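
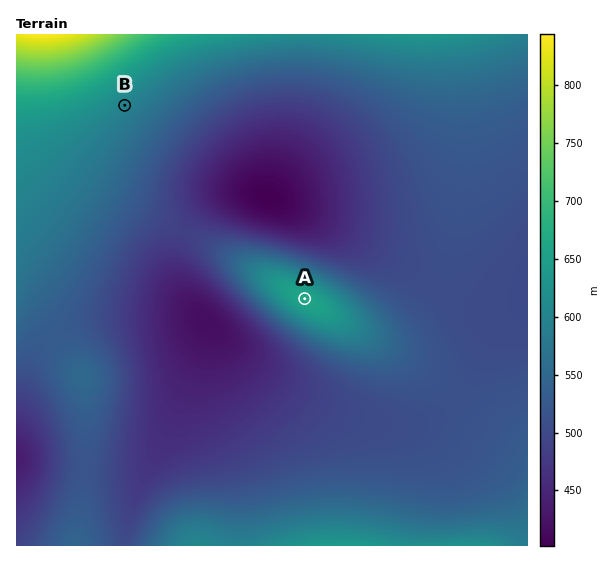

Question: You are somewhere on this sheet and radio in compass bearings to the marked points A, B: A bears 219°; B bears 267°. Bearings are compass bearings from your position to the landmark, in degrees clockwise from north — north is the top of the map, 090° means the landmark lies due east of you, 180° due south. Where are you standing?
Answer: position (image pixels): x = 476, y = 87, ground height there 554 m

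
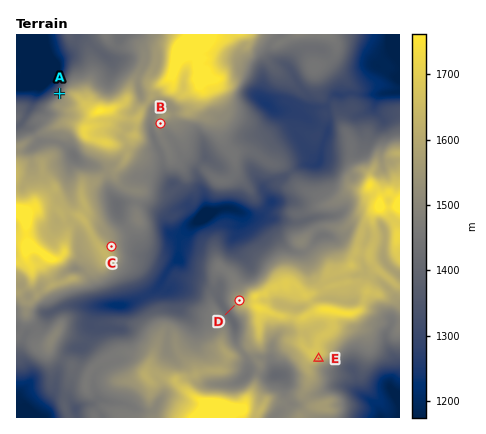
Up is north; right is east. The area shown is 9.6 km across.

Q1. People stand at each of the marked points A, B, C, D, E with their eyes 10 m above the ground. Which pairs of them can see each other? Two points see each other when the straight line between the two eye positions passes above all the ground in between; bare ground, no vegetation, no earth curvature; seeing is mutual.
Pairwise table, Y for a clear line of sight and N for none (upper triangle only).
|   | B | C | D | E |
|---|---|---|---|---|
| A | N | N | N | N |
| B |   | Y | Y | N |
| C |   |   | Y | N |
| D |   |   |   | N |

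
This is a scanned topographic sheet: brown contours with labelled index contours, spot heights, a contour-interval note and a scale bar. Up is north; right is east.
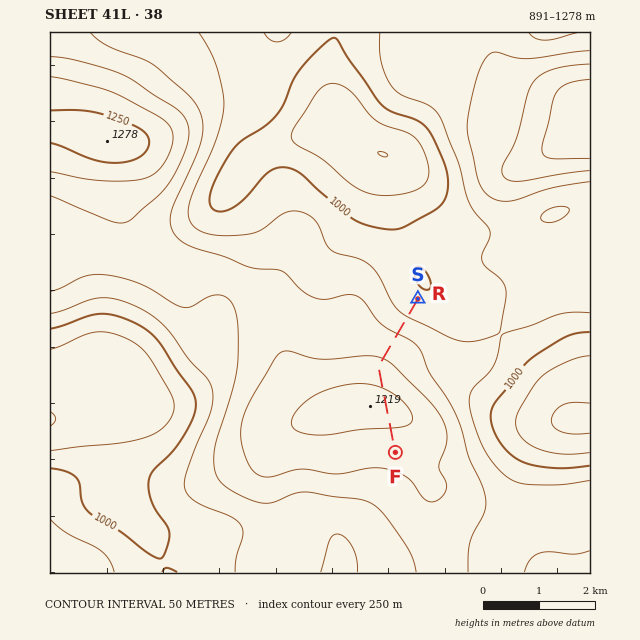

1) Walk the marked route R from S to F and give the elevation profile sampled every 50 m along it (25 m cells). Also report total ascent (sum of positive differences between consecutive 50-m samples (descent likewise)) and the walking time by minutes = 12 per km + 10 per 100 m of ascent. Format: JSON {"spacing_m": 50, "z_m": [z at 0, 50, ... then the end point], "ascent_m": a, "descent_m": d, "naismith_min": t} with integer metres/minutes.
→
{"spacing_m": 50, "z_m": [1009, 1013, 1017, 1022, 1028, 1034, 1041, 1047, 1055, 1062, 1069, 1077, 1084, 1091, 1098, 1104, 1110, 1116, 1121, 1126, 1131, 1135, 1140, 1144, 1148, 1152, 1156, 1161, 1166, 1170, 1174, 1179, 1183, 1188, 1193, 1197, 1202, 1206, 1209, 1212, 1214, 1216, 1217, 1217, 1216, 1215, 1213, 1210, 1207, 1204, 1200, 1196, 1192, 1188, 1184, 1180, 1177, 1173, 1170, 1167], "ascent_m": 208, "descent_m": 49, "naismith_min": 56}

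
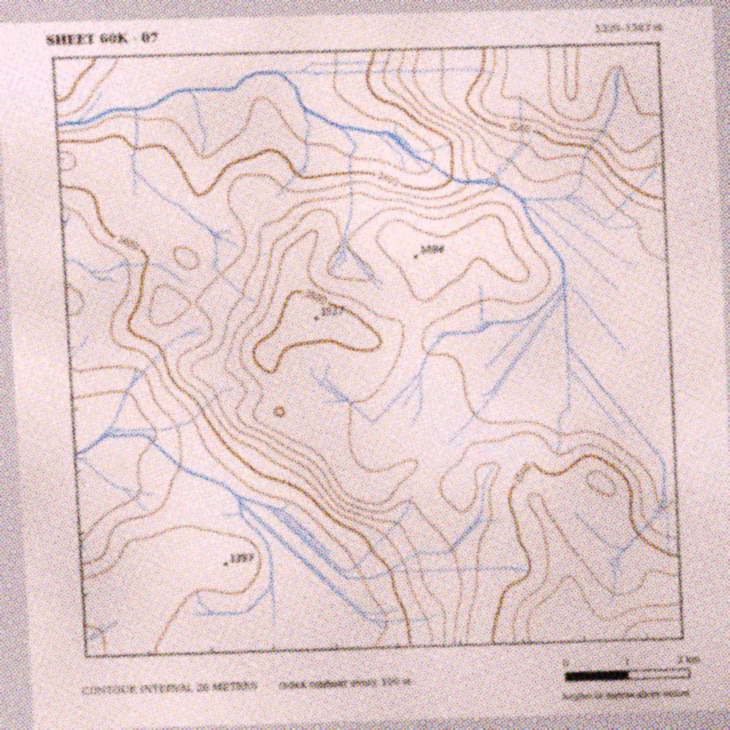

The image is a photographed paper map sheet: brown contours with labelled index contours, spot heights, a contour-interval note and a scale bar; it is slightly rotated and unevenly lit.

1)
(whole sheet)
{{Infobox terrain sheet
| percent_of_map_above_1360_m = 96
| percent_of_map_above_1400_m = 68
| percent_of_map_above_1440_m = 55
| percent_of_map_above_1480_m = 25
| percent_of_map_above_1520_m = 8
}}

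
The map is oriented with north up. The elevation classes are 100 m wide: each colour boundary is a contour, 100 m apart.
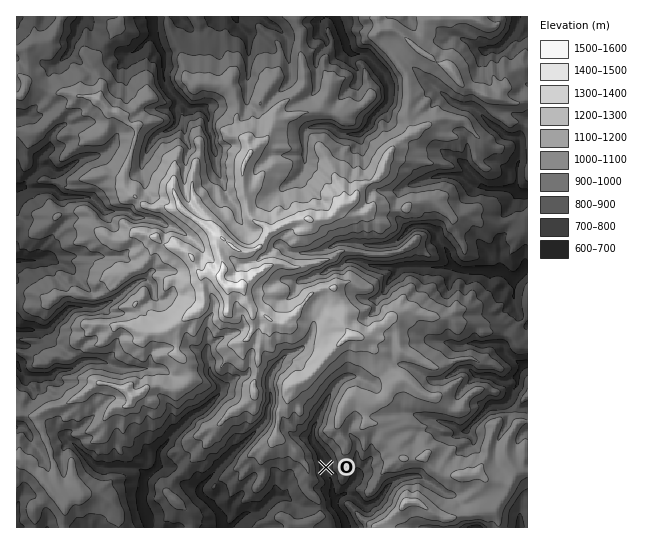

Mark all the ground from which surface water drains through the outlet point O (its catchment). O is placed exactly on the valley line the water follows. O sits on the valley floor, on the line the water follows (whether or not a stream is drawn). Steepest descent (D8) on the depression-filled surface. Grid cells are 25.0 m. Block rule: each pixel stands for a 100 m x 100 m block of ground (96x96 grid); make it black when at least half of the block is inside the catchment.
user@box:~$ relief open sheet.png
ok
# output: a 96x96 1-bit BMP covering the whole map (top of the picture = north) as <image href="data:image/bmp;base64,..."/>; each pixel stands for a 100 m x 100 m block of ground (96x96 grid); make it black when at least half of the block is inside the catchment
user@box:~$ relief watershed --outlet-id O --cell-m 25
<image width="96" height="96" href="data:image/bmp;base64,Qk2+BAAAAAAAAD4AAAAoAAAAYAAAAGAAAAABAAEAAAAAAIAEAAATCwAAEwsAAAIAAAAAAAAA////AAAAAAAAAAAAAAAAAAAAAAAAAAAAAAAAAAAAAAAAAAAAAAAAAAAAAAAAAAAAAAAAAAAAAAAAAAAAAAAAAAAAAAAAAAAAAAAAAAAAAAAAAAAAAAAAAAAAAAAAAAAAAAAAAAAAAAAAAAAAAAAAAAAAAAAAAAAAAAAAAAAAAAAAAAAAAAAAAAAAAAAAAAAAAAAB+AAAAAAAAAAAAAAD+AAAAAAAAAAAAAAH+AAAAAAAAAAAAAAP/AAAAAAAAAAAAAAf/AAAAAAAAAAAAAA//AAAAAAAAAAAAAB/+AAAAAAAAAAAAAB/+AAAAAAAAAAAAAB/8AAAAAAAAAAAAAB/+AAAAAAAAAAAAAB/+AAAAAAAAAAAAAA/+AAAAAAAAAAAAAAf/CAAAAAAAAAAAAAf//gAAAAAAAAAAAAf//wAAAAAAAAAAAAP//4AAAAAAAAAAAAH//4AAAAAAAAAAAAB//8AAAAAAAAAAAAA//4AAAAAAAAAAAAAf/wAAAAAAAAAAAAAP/gAAAAAAAAAAAAAH/AAAAAAAAAAAAAAD+AAAAAAAAAAAAAAB8AAAAAAAAAAAAAAA4AAAAAAAAAAAAAAAAAAAAAAAAAAAAAAAAAAAAAAAAAAAAAAAAAAAAAAAAAAAAAAAAAAAAAAAAAAAAAAAAAAAAAAAAAAAAAAAAAAAAAAAAAAAAAAAAAAAAAAAAAAAAAAAAAAAAAAAAAAAAAAAAAAAAAAAAAAAAAAAAAAAAAAAAAAAAAAAAAAAAAAAAAAAAAAAAAAAAAAAAAAAAAAAAAAAAAAAAAAAAAAAAAAAAAAAAAAAAAAAAAAAAAAAAAAAAAAAAAAAAAAAAAAAAAAAAAAAAAAAAAAAAAAAAAAAAAAAAAAAAAAAAAAAAAAAAAAAAAAAAAAAAAAAAAAAAAAAAAAAAAAAAAAAAAAAAAAAAAAAAAAAAAAAAAAAAAAAAAAAAAAAAAAAAAAAAAAAAAAAAAAAAAAAAAAAAAAAAAAAAAAAAAAAAAAAAAAAAAAAAAAAAAAAAAAAAAAAAAAAAAAAAAAAAAAAAAAAAAAAAAAAAAAAAAAAAAAAAAAAAAAAAAAAAAAAAAAAAAAAAAAAAAAAAAAAAAAAAAAAAAAAAAAAAAAAAAAAAAAAAAAAAAAAAAAAAAAAAAAAAAAAAAAAAAAAAAAAAAAAAAAAAAAAAAAAAAAAAAAAAAAAAAAAAAAAAAAAAAAAAAAAAAAAAAAAAAAAAAAAAAAAAAAAAAAAAAAAAAAAAAAAAAAAAAAAAAAAAAAAAAAAAAAAAAAAAAAAAAAAAAAAAAAAAAAAAAAAAAAAAAAAAAAAAAAAAAAAAAAAAAAAAAAAAAAAAAAAAAAAAAAAAAAAAAAAAAAAAAAAAAAAAAAAAAAAAAAAAAAAAAAAAAAAAAAAAAAAAAAAAAAAAAAAAAAAAAAAAAAAAAAAAAAAAAAAAAAAAAAAAAAAAAAAAAAAAAAAAAAAAAAAAAAAAAAAAAAAAAAAAAAAAAAAAAAAAAAAAAAAAAAAAAAAAAAAAAAAAAAAAAAAAA="/>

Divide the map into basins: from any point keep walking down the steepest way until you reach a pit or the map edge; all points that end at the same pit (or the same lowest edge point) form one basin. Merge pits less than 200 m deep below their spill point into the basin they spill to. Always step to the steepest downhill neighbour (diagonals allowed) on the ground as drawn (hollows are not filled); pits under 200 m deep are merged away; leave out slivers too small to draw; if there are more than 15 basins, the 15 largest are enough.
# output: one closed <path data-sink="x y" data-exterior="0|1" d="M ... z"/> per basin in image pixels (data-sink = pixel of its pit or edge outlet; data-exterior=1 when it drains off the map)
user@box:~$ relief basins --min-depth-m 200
<path data-sink="527 267" data-exterior="1" d="M474 16l-95 0-2 6 3 7 4 2 1 12 23 35 0 43 4 12-20 16-8 16-1 8-8 7-14 7-8 14-12 4-11 12-13 3-16-1-14 4-17 9-7 11-12 9-13-1-16-12-3 0-2 3 0 7 7 18-4 10 3 6 4 4 14 0 10 22 10 3 12 9 12 2 11-9 14-19 15-7 10 1 9 20-1 14 6 11 14 5 38 39-8 7-8 14-8 4-13 0 3 19 11 2 3 3 3 11 13 12 6 9 20-2 11 12 9 6 22 1 13-4 9 8 23 4 5-12 13-1 0-370-17 2-22-6-15-8-8-1-6-5-11-16-12-4-21-16 8-13 0-11 2-2 8-2 40 0z"/><path data-sink="147 519" data-exterior="0" d="M214 272l-7 0-6 3 3 23-3 11-28 18 4 16-1 10 8 8 7 16-6 8-8 4-23-4-8 3-13 9-7-8-28-6-16 13-19 9-14 3-12 7 0 7 14 29 8 40-5 2-15-18-5-3-7-8-10-5 0 69 282 0 3-4 5 0 13-9-1-13-11-13 1-12-2-11-12-16-19-15 0-5 3-16 8-8 4-19 16-8 22-25 22-19-8-12 0-18-9-17-9 0-15 7-14 19-7 6-4 3-8 0-16-11-8-1-12-24-16-2-5-8z"/><path data-sink="17 187" data-exterior="1" d="M31 83l-5 0-3 11-7 3 0 317 21 2 12-8 14-3 19-9 16-13 28 6 7 8 13-9 8-3 8 0 7 4 12-1 8-7 2-4-7-16-8-8 1-10-4-16 28-18 3-6-3-28 6-3 7 0 7 3 3-8-7-18 0-7 4-4-38-27-2-4-31 1-25-19-1-15 12-37 1-12-10-2-9-10-9-2-11-12-21-3-11-4-13 1z"/><path data-sink="153 17" data-exterior="1" d="M297 16l-280 0-1 79 5 1 4-7 0-6 6 0 22 10 13-1 11 4 21 3 11 12 9 2 9 10 10 3-5 25-8 23 1 15 25 19 31-1 2 4 52 38 7 3 9 0 12-9 6-12-7-7-9-4-5-7-5-24 0-22 8-16 17-14 7-16 1-10 4-5 24-20 0-16-4-17 1-20-4-7z"/><path data-sink="335 17" data-exterior="1" d="M378 16l-80 0-2 2 5 15-1 20 4 17 0 16-24 20-4 5-1 10-7 16-17 14-8 16 0 22 5 24 5 7 9 4 8 8 17-9 14-4 16 1 13-3 11-12 12-4 8-14 14-7 8-7 1-8 8-16 20-16-4-12 0-43-23-35-1-12-4-2-3-7z"/><path data-sink="346 527" data-exterior="1" d="M358 336l-8 0-5 3-38 40-14 6-6 21-8 8-3 21 14 10 17 21 2 11-1 12 9 10 3 8-1 10-12 7-5 0-2 3 77 1 9-5 20-20 4-2 8 2 15 10 13 6 48-10 14-19 1-6-22-4-9-8-13 4-22-1-9-6-11-12-20 2-6-9-13-12-3-11-3-3-11-2-2-17-2-3 14 1 8-4 8-14 8-7-38-39z"/><path data-sink="521 17" data-exterior="1" d="M527 16l-52 0 0 4-4-3-42 3-5 3 0 11-8 13 21 16 12 4 11 16 6 5 8 1 15 8 22 6 10 0 7-4z"/><path data-sink="477 527" data-exterior="1" d="M414 501l-8 2-11 12-18 12 122 0-5-18-48 10-13-6z"/><path data-sink="521 527" data-exterior="1" d="M527 472l-12 1-7 17-13 19 4 19 29-1z"/>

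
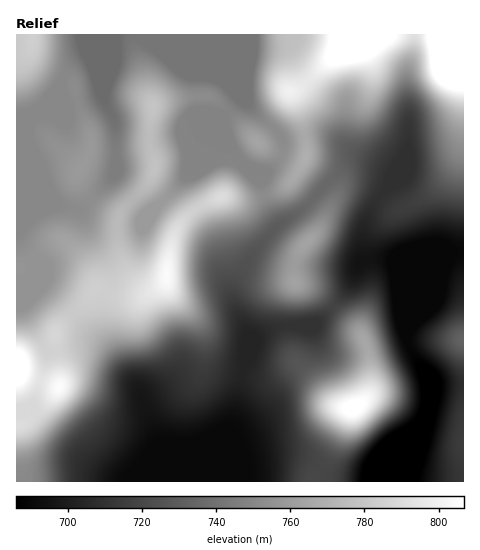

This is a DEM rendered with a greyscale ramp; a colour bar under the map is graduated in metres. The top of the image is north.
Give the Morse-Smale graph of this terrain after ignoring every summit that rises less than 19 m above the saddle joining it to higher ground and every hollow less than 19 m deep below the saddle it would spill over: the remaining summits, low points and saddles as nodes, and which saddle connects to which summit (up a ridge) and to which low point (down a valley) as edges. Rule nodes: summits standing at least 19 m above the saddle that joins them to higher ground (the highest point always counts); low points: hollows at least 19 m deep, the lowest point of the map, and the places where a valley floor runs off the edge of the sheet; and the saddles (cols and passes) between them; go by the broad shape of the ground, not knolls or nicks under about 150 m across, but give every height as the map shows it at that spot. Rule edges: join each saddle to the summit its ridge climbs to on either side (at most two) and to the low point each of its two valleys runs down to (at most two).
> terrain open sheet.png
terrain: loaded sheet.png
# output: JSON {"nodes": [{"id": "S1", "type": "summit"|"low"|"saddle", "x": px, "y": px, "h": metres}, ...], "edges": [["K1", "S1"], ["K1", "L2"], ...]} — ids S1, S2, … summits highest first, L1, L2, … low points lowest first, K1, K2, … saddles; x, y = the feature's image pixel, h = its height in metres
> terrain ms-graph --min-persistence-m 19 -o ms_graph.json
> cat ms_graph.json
{"nodes": [
{"id": "S1", "type": "summit", "x": 452, "y": 37, "h": 853},
{"id": "S2", "type": "summit", "x": 356, "y": 36, "h": 836},
{"id": "S3", "type": "summit", "x": 17, "y": 367, "h": 820},
{"id": "S4", "type": "summit", "x": 354, "y": 408, "h": 811},
{"id": "S5", "type": "summit", "x": 167, "y": 275, "h": 805},
{"id": "S6", "type": "summit", "x": 32, "y": 40, "h": 784},
{"id": "S7", "type": "summit", "x": 307, "y": 243, "h": 764},
{"id": "S8", "type": "summit", "x": 462, "y": 340, "h": 733},
{"id": "L1", "type": "low", "x": 397, "y": 456, "h": 677},
{"id": "L2", "type": "low", "x": 195, "y": 459, "h": 690},
{"id": "K1", "type": "saddle", "x": 73, "y": 313, "h": 782},
{"id": "K2", "type": "saddle", "x": 305, "y": 136, "h": 766},
{"id": "K3", "type": "saddle", "x": 63, "y": 83, "h": 750},
{"id": "K4", "type": "saddle", "x": 312, "y": 199, "h": 736},
{"id": "K5", "type": "saddle", "x": 321, "y": 469, "h": 720},
{"id": "K6", "type": "saddle", "x": 333, "y": 306, "h": 718},
{"id": "K7", "type": "saddle", "x": 242, "y": 368, "h": 704},
{"id": "K8", "type": "saddle", "x": 409, "y": 347, "h": 689}],
"edges": [["K1", "S3"], ["K1", "S5"], ["K1", "L1"], ["K1", "L2"], ["K2", "S1"], ["K2", "S2"], ["K2", "L1"], ["K3", "S5"], ["K3", "S6"], ["K3", "L1"], ["K4", "S1"], ["K4", "S7"], ["K4", "L1"], ["K4", "L2"], ["K5", "S4"], ["K5", "L1"], ["K5", "L2"], ["K6", "S4"], ["K6", "S7"], ["K6", "L1"], ["K6", "L2"], ["K7", "S4"], ["K7", "S5"], ["K7", "L2"], ["K8", "S4"], ["K8", "S8"], ["K8", "L1"]]}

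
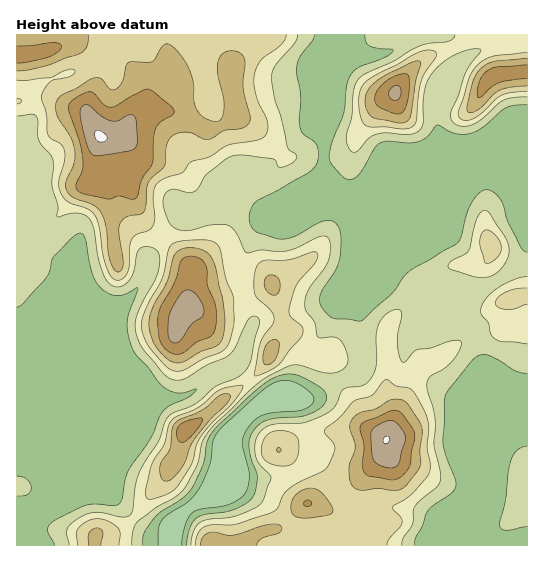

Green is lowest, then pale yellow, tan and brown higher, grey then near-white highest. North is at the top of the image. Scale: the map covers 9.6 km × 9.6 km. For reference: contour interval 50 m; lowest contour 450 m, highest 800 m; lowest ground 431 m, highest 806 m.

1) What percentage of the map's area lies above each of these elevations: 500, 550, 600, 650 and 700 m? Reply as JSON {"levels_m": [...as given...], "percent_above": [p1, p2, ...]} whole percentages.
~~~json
{"levels_m": [500, 550, 600, 650, 700], "percent_above": [67, 45, 30, 16, 7]}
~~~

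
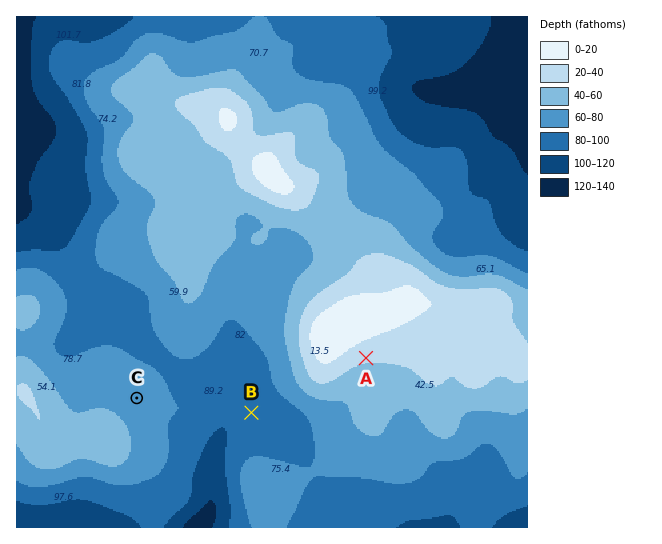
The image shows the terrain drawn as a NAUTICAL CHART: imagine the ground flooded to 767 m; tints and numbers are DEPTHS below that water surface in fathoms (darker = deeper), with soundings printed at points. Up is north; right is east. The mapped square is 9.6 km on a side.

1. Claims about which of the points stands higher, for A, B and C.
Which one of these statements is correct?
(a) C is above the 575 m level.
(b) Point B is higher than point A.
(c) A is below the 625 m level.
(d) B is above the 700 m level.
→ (a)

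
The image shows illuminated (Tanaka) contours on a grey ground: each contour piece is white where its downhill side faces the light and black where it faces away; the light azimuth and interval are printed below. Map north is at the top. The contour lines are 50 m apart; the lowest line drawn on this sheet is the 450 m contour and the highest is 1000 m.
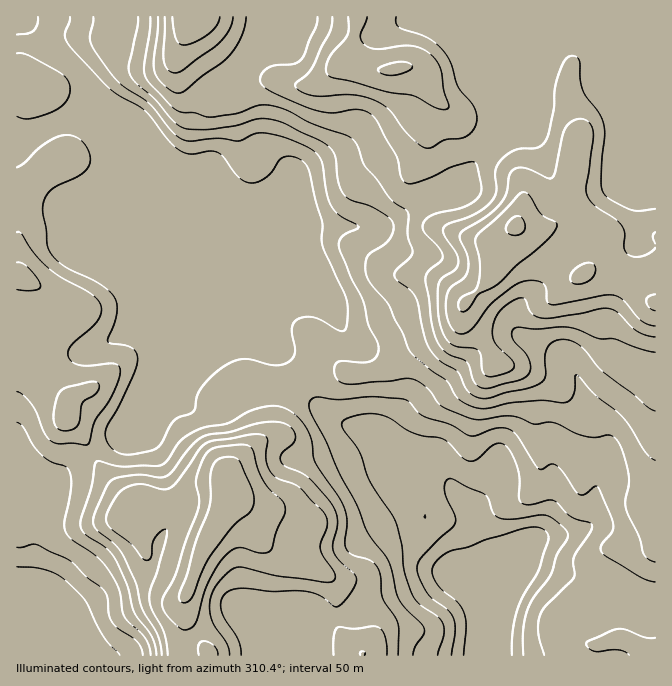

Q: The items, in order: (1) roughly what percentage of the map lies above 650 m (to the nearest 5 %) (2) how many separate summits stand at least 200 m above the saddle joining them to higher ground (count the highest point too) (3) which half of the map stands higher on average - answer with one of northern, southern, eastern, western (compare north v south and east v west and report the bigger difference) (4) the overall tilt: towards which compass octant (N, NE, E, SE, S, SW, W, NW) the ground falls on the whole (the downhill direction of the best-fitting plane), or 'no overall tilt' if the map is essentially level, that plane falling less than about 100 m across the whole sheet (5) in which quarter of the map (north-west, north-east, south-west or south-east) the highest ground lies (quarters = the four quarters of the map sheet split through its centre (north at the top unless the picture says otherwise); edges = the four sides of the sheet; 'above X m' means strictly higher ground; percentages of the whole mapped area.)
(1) About 55 % of the map lies above 650 m.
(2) Counting only tops that stand 200 m proud, the map has 2 summits.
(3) Taken as a whole, the northern half is higher than the southern.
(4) The general tilt is down to the south-west (the land rises towards the north-east).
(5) The highest point lies in the north-east quarter of the map.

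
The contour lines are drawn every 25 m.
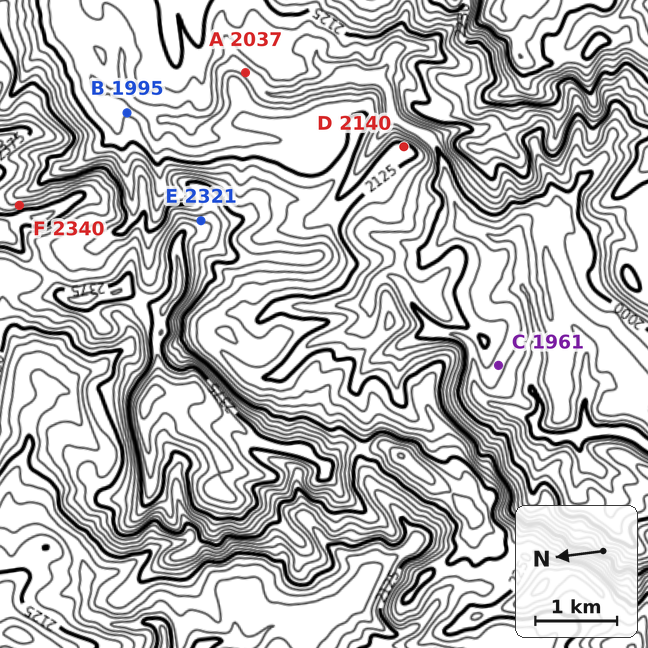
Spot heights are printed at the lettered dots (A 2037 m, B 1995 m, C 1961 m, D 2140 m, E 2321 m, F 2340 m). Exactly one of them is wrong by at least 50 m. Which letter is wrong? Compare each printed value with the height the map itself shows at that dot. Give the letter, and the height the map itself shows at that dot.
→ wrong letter B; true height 2095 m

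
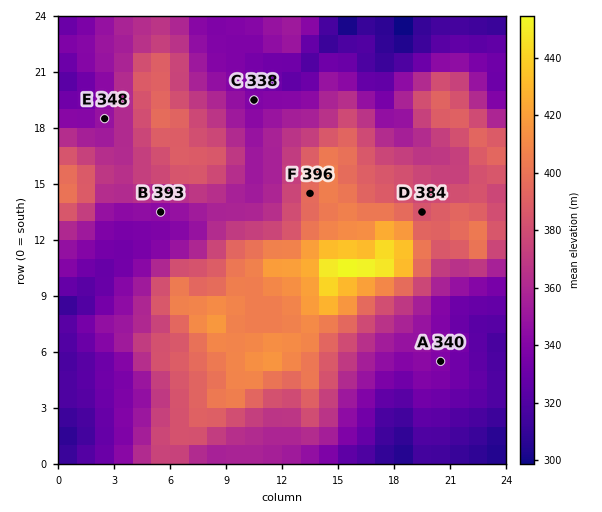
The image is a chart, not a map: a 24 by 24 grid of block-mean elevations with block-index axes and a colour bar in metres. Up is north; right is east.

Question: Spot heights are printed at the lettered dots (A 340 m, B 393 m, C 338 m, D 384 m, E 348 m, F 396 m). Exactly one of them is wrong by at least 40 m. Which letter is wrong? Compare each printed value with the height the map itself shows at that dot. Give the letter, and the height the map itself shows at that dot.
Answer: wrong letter B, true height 343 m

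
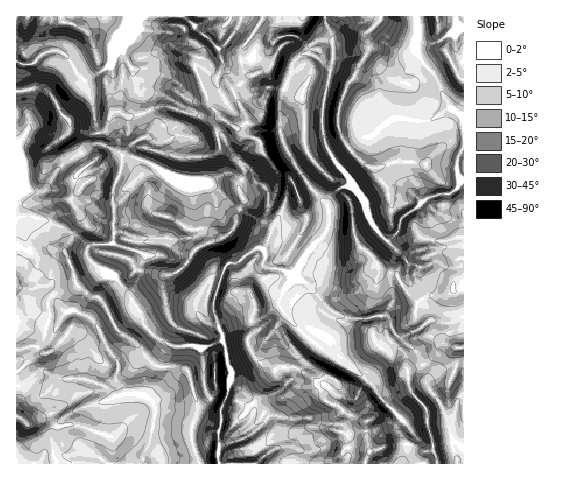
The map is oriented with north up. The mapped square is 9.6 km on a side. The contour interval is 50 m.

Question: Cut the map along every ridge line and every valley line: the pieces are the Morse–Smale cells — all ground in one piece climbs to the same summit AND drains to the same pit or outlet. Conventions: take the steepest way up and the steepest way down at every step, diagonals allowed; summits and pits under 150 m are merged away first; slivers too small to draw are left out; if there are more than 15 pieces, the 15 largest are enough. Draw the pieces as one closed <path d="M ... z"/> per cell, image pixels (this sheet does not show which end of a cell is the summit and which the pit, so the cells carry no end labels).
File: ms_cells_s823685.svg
<path d="M325 16l-129 0-11 12 0 5 1 3 13 12 0 9-3 5 0 7 14 36 11 13-18 0-38-12-33 10-6 0-7-4-4 0-6 6-3 12-7 3 2 11-7 0-28 18-9 9-14 20-9 1-8-2-10 7 1 175 19-16 16-5 14-15 8-13 6-15 10-10 8-1 9 11 8 19 19 15 20 23 6 2 14-1 14 4 10 34 0 7-7 22 4 19 5 12 19-1 0-17 8-3 15-14 9-9 3-8 0-6-6-9-17-16 1-10-5-9-1-14 37-6 13-14 8-12-6-15 13-21-1-4 6-4 10-19 19-19 4-7-1-25 2-5 9-8 12-4-1-6-20-26-7-20 0-28 10-46-1-24-6-10z"/><path d="M463 180l-4 2-1 5-5 5-23 5-23 16-6 7-3 12-9 9-7-4-9-12-8-23-6-9-8-8-12 4-11 13 1 25-4 7-19 19-10 19-6 4 1 4-13 21 5 11 25 26 27 21 33 21 12 17 27 27 6 8 0 3-5 9-5 20 54-1-7-35 7-25 7-6z"/><path d="M416 16l-91 1 1 8 6 10 1 24-10 46-1 19 2 15 9 20 31 41 9 25 15 16 10-9 3-12 6-7 23-16 23-5 7-11-3-9 0-11 7-13 0-31-15-12-14-30-12-12-7-11 1-31z"/><path d="M285 314l-9 14-11 12-39 8 1 14 5 9-1 10 17 16 6 9 0 6-3 8-9 9-15 14-8 3 0 17 183 1 11-29 0-3-6-8-27-27-12-17-33-21-27-21z"/><path d="M98 297l-8 1-10 10-6 15-8 13-14 15-16 5-20 16 2 14 6-1 10-11 8-3 17 8 25 0 12 3 10 5 8 9-11 6-25 7-9 5-5 6 2 11 5 8 9 5 8 11-10-1-12 2-6-2-12 0-11 9 162 1-8-27 7-33-10-34-14-4-14 1-6-2-20-23-19-15-8-19z"/><path d="M195 16l-67 1-1 9-14 29-1 8-11 9-17 9 8 20 6 32 8-3 3-12 6-6 4 0 7 4 6 0 33-10 44 13 11-2-10-12-14-36 0-7 3-5 0-9-13-12-1-3 0-5z"/><path d="M42 371l-8 3-10 11-7 1 0 78 19 0 12-10 12 0 6 2 12-2 10 1-8-11-9-5-5-8-2-11 5-6 9-5 36-12-8-10-10-5-12-3-25 0z"/><path d="M42 88l-26 3 1 106 9-7 8 2 9-1 14-20 9-9 17-10 8-6 10-2-2-3-1-8-9 1-16-5-3-3-2-7-8-7-8-16z"/><path d="M127 16l-110 0-1 45 5 3 11 0 14-12 13-1 11 9 6 11 9 9 27-17 1-8 14-29z"/><path d="M59 51l-13 1-14 12-11 0-4-2-1 28 26-2 5 3 7 8 6 13 8 7 2 7 3 3 23 5 2-5-4-11 0-8-9-28-9-11-6-11z"/><path d="M463 16l-46 0 0 20-2 11 8 16 12 12 14 30 13 11 2 0z"/><path d="M463 398l-6 5-7 25 8 36 6-1z"/><path d="M463 149l-6 12 0 11 4 8 3 0z"/>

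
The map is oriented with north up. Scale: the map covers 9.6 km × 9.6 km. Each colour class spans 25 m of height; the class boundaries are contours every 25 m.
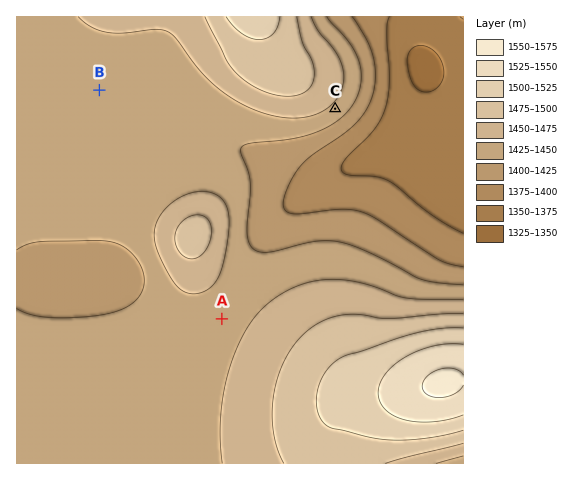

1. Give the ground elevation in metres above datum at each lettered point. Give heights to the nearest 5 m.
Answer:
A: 1445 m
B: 1430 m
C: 1445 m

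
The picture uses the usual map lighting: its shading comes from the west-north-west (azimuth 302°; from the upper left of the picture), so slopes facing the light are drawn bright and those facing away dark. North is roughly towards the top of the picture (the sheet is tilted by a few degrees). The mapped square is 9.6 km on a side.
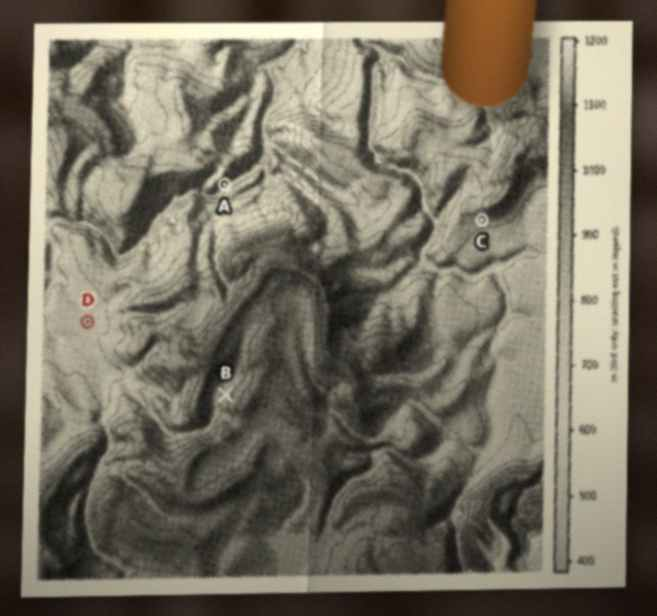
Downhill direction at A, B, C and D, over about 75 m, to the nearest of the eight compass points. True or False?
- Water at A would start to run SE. True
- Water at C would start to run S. True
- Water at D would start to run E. False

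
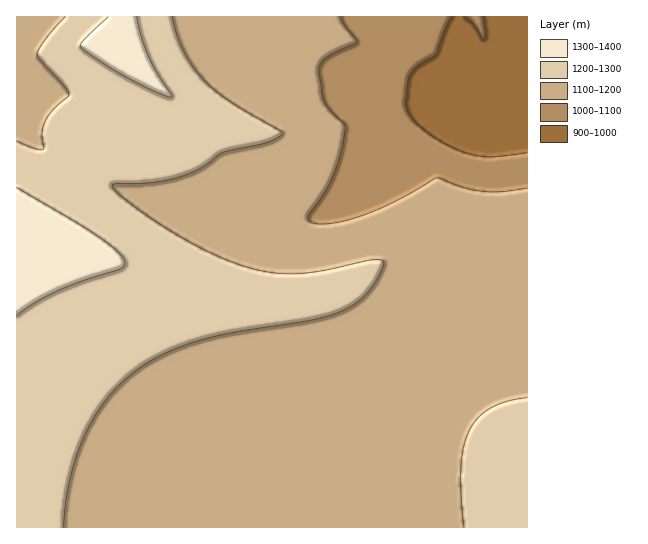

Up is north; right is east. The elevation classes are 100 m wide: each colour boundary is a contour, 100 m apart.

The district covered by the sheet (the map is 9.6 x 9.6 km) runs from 900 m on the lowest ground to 1350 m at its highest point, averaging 1170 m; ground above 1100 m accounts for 79.7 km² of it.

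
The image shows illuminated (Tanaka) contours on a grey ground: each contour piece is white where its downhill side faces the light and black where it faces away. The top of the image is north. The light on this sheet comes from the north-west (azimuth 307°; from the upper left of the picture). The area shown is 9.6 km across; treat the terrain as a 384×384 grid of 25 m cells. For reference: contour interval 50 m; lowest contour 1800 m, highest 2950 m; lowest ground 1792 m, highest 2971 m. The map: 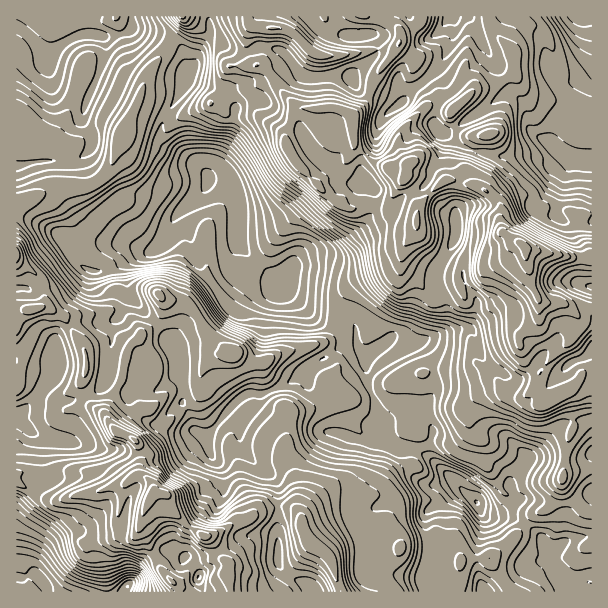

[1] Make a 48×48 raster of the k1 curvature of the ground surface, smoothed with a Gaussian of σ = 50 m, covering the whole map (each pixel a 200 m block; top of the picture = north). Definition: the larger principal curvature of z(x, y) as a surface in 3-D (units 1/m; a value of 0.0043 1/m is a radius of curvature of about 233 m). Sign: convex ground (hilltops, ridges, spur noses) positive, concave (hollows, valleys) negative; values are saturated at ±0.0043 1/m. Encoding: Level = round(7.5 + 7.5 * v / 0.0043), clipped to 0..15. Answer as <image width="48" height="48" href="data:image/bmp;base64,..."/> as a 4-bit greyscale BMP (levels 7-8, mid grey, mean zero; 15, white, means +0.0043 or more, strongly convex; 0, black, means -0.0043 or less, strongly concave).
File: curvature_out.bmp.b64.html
<image width="48" height="48" href="data:image/bmp;base64,Qk32BAAAAAAAAHYAAAAoAAAAMAAAADAAAAABAAQAAAAAAIAEAAATCwAAEwsAABAAAAAAAAAAAAAAABEREQAiIiIAMzMzAERERABVVVUAZmZmAHd3dwCIiIgAmZmZAKqqqgC7u7sAzMzMAN3d3QDu7u4A////AIl5mIuUic+6q6eImHf8d3qXeJt3yomIiIh4mZqXe/rVvZqnmWj4Z4qWeZuKx3iIiId4q7qYr6abramGm5v4d3u4iJu9lneImHeJrJq6vGhayoqHirzKiIrZiJqryYmIqoiGupq+uWiv+WmXfMqZiInamZqIraaIiIh4t3i56nr7v8uXjbiHd4nIqauXe7iZmYiah4fI+c+YWdvKrah3d4m2ebp4ib2nmnze2pi427t4h6rLu5mHiIq6qplIunmpquyJzu7Jj/23iKqYi5mYiZuoiXh6yJqul6h3iIi+/oebuahnmYmqmZqIuGedh5u/qaqrzLqZyYZ4aKh4mZmaqqrNl4vbiYd/moiIh3d53Jd4epiIqph3h4eKm8qJqGZ9l4eHd3qv+peHioiIqnZ3iImKq5m7iIibx4eIh3z9l7domoiYqmZ4mHm6dqqYeJmZuomZiK+YqZyKmKiJqpiIiHmYmamIh5qXmIiJiuyHvqeql4qby7qZmYmIeqmZq77piKmaqoinmMqbqXeKqXmaqZiIiJmZusmuyrmHrpe4mpmaiqiqeIiYmaqZmImKl4yIybiXfqeoe5eLiJrJd4mqh5q6mIqpeMynnKiHfqiZfJh5q9vvuoepd4iJmIqZm7fZiJp2nqiLqmaJnNua3v6niIiHd3uJnLiMyYh224mayXeJ25loiIu4iIaId4p5m6qYyreKyHdprJiNx2iZiGioeIh4iIh5ip13m+/tvMyperm+hoqHeHi4eImZvKupmH6ayofIp3mWnuzaiZh3d4i4iJu6yZxph4/eu3nKh5vd77q5iHiHd4iqmayqiLqqiM1oZ67Ih2iJqamZl3iId4eZmaqpebjaqsp3aNuIeKuYd5qJl4iZd3iHebm3eLnJp+ms7LeImpiId3qKl4iah3d3ianZmYqZmf7/zKh2iYh4mHiJl3iaqHeJmYmsuXiL38mHeph2mJh3mYiJqHiJqYiZmZmeqXiq+od3iImaiImYiXiJqXeJiIidyaiPhmir6liJu7qZmoiZiZiHmYeJd3r8u6qOxlZ86Yq7qZuqq9l4iKqXeYeJh6+Ydm24/L3/qaqGiXiaqr6pmImXeHeJm/qXd5vpjtqrmZh3iIiId4yqmIh3d3eIr6eLe/zLia25iIeIh4iZmHq5mZZnZniJ+3iKzoq+26mImYqIiImZqnnJp7eId3ia+IiJ942MhovLuod5mIiIiZnJqLqJmZms14iJ9ozqZrze6WiJiJqZp6mrmZ3JrLvIyZh5+GjffOd5yomIiJmIt5mMqYm92Wt2vu3u3Ydt6/2Iq4mImZh3uXqKyJiJyZp6+HiYbomKqH/ZiKmZmId3q4mY2XdnuXiclniXbbepiYnKqriIiIeIm4iovId3rs3KiJmHifebiJuXiqd6mIh4m6mpjLh2u6q5iM//6b+tuI13i6ebiJiImqiYicmHx6p3bfmJvJ/JmoyIuqiqiIiamHamaZm8mKzN/4eHd2zqiIuKqZnJh4qqu7u4eJ3peZ3MuYqZm82uuHmceJundw=="/>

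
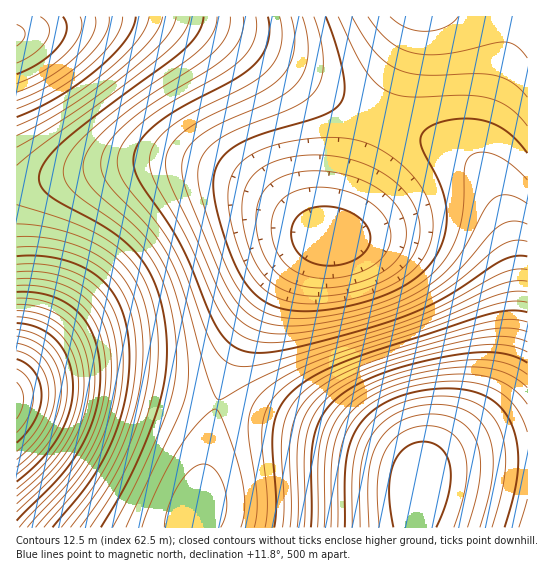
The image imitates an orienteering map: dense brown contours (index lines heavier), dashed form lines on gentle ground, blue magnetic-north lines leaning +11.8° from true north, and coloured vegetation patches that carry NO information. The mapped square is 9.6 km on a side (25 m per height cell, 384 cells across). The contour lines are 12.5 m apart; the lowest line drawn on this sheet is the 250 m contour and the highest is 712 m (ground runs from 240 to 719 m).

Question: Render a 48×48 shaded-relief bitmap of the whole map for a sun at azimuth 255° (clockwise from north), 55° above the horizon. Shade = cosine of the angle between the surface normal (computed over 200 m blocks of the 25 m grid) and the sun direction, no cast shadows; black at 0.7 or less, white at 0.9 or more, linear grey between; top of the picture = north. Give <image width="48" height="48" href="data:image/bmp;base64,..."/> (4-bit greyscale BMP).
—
<image width="48" height="48" href="data:image/bmp;base64,Qk32BAAAAAAAAHYAAAAoAAAAMAAAADAAAAABAAQAAAAAAIAEAAATCwAAEwsAABAAAAAAAAAAAAAAABEREQAiIiIAMzMzAERERABVVVUAZmZmAHd3dwCIiIgAmZmZAKqqqgC7u7sAzMzMAN3d3QDu7u4A////AGZmZmd3d4iImaqrvMzd3dzMuqmId3d3d2ZmZmZnd3iImaqrvMzd3dzMuqmId3d3d2ZmZmZmd3iImaqrvMzd3dzMuqmId3d3d2ZmZmZmZ3eImaqrvMzd3dzMuqmId3d3d2ZlVVVWZneImaqrvMzd3dzMuqmIh3d3d2ZlVVVVZneImaqrvMzd3czLuqmIh3d3d2ZVVVVVVmd4maqrvMzN3MzLuqmIh3d3d2ZVVERFVmd4iZqrvMzMzMzLuqmIh3d3d2ZVREREVWd4iZqru8zMzMy7qpmIh3d3d2ZVREREVWZ4iZqqu7zMzMu7qpmIh3d3d2ZVRERERWZ3iZmqu7u7u7u6qpmIh3d3d2ZURDNERVZ3iJmqq7u7u7uqqZmIh3d3d2ZURDM0RVZ3iJmaqqq7uqqqmZiIh3d3d2ZURDM0RVZneImZmqqqqqqpmZiIiHd3d2ZVRERERVZnd4iJmZqqqpmZmYiIiId3d2ZVRERERVZmd4iImZmZmZmZmYiIiIh3d2ZVRERERVVmd3eIiImZmZmZmYiIiIiHd2ZlVERERVVmZ3d3iIiIiZmZmZmZiIiId3ZlVVVVVVVmZmd3d4iIiIiZmZmZmZiIh3dmVVVVVVVWZmZnd3iIiIiJmZmZmZmIiHdmZlVVVVVVZmZmd3eIiIiZmZmZmZmYiHd2ZmZVVVVVVWZmZ3d4iIiZmZqqqpmZiHd3ZmZmVVVVVVZmZnd4iImZmqqqqqqZiId3dmZmZVVVVVVmZnd4iJmZqqqqqqqZmIh3d2ZmZlVVVVVmZnd4iJmaqqq7uqqpmIiHd3ZmZmVVVVVmZ3eIiZmqqru7u6qpmYiHd3dmZmVVVVZmZ3eImZmqqru7u6qpmYiId3d2ZmZmZmZmd3iImZqqq7u7u6qpmIiId3d3ZmZmZmZnd4iJmZqqq7u7u6qpmIiIh3d3ZmZmZmZ3d4iJmaqqq7u7u6qpmIiIh3d3dmZmZnd3eIiZmaqqq7u7uqqZiIiIh3d3d3dnd3d3iImZmqqqqru6qqqZiIiIh3d3d3d3d3eIiImZmqqqqqqqqqmZiIiIh3d3d3d3d3iIiJmZmqqqqqqqqpmYiIiIiHd3d3d3eIiIiZmZmqqqqqqqqZmYiIiIiHd3d3eIiIiImZmZmaqqqqqqmZmIiIiIiHd3d4iIiIiJmZmZmZmZmZmZmZmIiIiIiHd3eIiIiIiJmZmZmZmZmZmZmZiIiIiIh3d3eIiIiIiZmZmZmZmZmZmZmZiIiIiIh3d3eIiIiIiJmZmZmZmZmZmZmZiIiIiId3d3d4iIiIiIiIiIiIiIiJmZmZiIiIiId3d3d4iIiIiIiIiIiIiIiIiZmZiIiIiId3d3d3iIiIiIiIiIiIiIiIiJmZmIiIiId3d3d3iIiIiIiId3d3d4iIiJmZmYiIiId3d3d3eIiIiId3d3d3d3iIiJmZmZiIiHd3d3d3d3d3d3d3d3d3d3iIiZmZmZmYiHd3d3d3d3d3d3d3dmZ3d3eIiZmZmZmYiHd3d3d3d3d3d3d2ZmZnd3eImZmZmZmQ=="/>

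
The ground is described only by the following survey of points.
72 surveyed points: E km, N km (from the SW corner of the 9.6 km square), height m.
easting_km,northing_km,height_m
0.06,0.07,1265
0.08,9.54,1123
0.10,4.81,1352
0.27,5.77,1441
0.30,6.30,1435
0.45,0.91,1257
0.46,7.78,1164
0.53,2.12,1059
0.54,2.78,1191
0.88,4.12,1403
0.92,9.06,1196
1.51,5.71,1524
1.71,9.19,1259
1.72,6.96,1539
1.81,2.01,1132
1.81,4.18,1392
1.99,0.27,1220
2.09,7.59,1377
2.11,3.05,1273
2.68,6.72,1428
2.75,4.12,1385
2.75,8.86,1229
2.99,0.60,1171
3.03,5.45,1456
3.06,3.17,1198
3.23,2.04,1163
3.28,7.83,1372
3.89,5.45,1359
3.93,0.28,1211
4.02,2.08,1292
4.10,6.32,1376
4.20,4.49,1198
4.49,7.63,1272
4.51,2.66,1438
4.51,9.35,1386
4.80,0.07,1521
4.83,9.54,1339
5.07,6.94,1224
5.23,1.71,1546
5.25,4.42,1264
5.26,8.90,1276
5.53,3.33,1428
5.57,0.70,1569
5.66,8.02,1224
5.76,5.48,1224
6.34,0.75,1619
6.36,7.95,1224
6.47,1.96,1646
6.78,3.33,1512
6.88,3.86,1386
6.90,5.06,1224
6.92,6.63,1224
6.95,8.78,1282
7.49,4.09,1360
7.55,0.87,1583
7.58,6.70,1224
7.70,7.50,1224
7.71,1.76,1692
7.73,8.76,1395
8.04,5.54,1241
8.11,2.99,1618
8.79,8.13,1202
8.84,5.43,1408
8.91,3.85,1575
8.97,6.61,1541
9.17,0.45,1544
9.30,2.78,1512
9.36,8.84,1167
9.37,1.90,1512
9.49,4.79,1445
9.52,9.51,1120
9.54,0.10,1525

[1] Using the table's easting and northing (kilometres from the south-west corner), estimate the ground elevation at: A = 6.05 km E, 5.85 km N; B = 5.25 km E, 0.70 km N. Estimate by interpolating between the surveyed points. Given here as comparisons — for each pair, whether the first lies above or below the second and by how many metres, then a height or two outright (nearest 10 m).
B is above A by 360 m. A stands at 1220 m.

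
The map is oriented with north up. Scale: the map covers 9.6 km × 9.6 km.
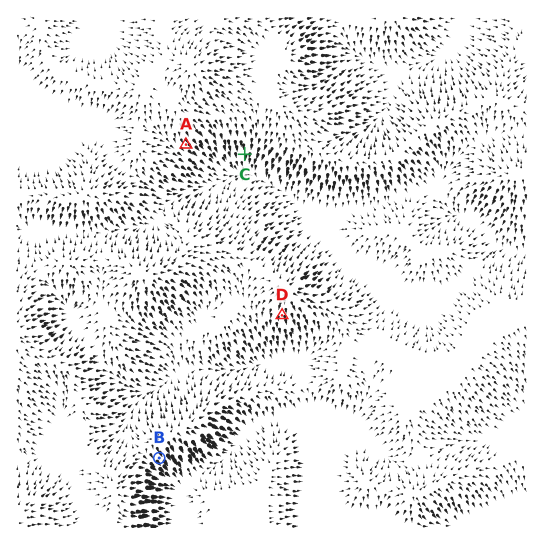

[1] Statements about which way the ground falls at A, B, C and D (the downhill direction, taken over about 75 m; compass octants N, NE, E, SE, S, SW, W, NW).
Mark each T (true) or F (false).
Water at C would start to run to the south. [T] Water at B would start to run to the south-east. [T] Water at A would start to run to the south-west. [F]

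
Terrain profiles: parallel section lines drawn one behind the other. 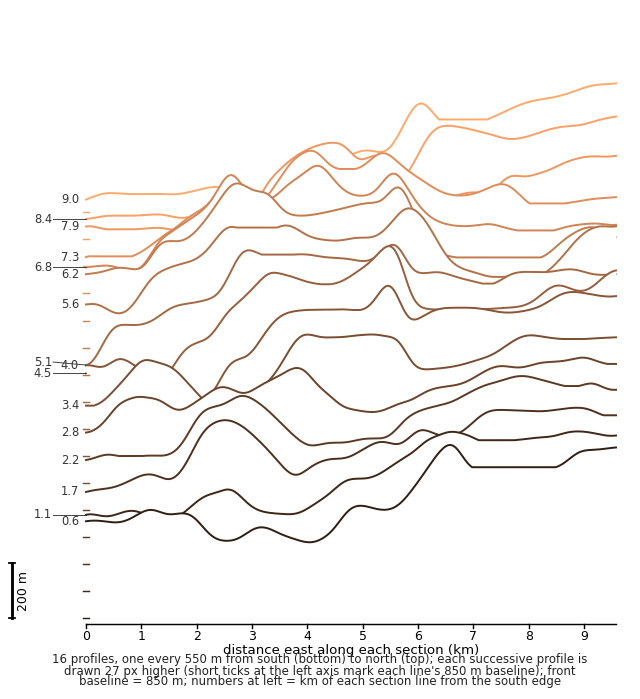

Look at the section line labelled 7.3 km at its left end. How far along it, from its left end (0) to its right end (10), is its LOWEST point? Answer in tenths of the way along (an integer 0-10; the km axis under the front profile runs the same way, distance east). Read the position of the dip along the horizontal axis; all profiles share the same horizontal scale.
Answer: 0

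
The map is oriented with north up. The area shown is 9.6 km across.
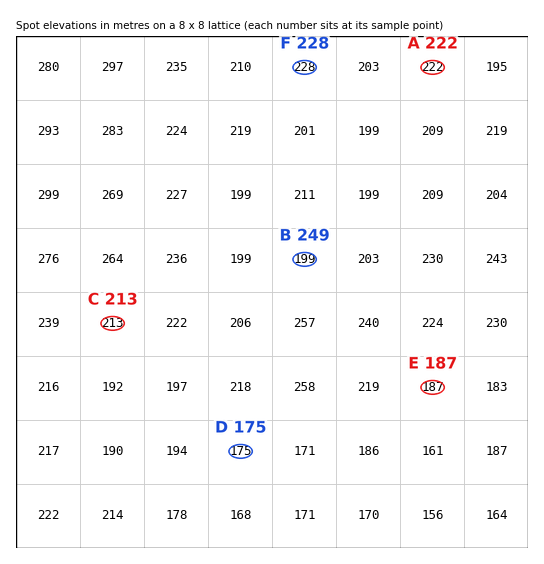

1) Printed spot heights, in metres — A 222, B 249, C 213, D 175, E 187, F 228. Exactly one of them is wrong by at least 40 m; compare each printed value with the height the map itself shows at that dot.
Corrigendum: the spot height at B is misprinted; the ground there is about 199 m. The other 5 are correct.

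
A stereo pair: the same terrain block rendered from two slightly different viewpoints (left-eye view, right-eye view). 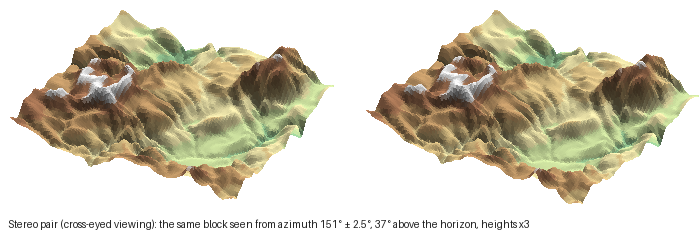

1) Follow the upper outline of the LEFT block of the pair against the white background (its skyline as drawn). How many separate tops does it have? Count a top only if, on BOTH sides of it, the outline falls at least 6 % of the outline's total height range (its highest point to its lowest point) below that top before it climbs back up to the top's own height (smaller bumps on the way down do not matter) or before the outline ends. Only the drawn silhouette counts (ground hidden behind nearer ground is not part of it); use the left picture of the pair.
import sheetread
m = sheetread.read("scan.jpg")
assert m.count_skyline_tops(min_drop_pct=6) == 3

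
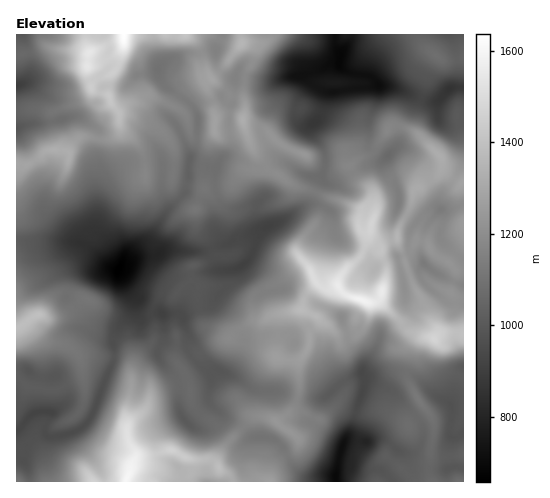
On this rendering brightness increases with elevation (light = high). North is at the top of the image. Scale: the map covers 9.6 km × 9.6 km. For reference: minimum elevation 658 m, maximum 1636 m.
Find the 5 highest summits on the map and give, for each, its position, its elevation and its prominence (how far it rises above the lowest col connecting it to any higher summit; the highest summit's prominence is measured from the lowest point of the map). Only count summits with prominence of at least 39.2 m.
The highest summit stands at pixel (363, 301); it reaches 1589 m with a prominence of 441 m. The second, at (89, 53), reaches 1544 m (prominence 88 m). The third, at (434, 339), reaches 1474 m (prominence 135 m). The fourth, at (371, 225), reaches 1472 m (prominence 50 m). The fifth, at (39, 315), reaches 1396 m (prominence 378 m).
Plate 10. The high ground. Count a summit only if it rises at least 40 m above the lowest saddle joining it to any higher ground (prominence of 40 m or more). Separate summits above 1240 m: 11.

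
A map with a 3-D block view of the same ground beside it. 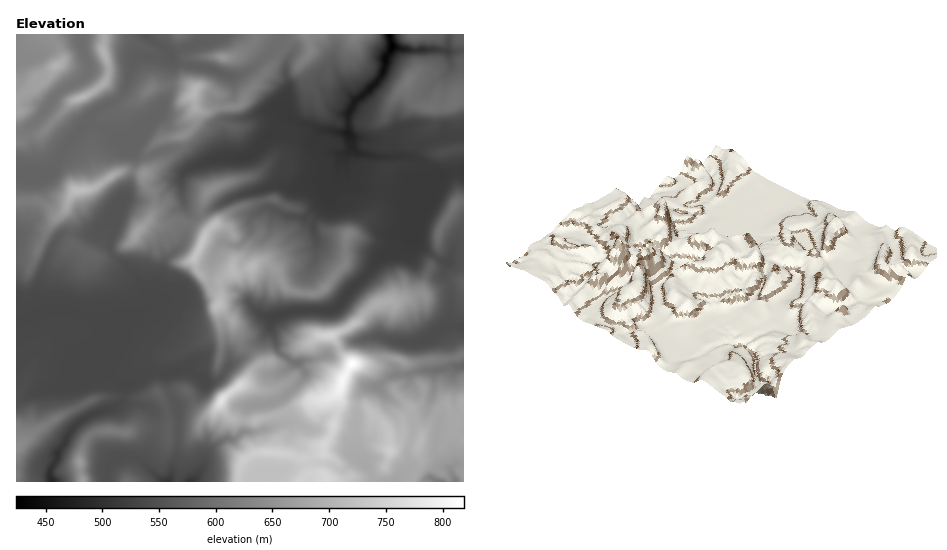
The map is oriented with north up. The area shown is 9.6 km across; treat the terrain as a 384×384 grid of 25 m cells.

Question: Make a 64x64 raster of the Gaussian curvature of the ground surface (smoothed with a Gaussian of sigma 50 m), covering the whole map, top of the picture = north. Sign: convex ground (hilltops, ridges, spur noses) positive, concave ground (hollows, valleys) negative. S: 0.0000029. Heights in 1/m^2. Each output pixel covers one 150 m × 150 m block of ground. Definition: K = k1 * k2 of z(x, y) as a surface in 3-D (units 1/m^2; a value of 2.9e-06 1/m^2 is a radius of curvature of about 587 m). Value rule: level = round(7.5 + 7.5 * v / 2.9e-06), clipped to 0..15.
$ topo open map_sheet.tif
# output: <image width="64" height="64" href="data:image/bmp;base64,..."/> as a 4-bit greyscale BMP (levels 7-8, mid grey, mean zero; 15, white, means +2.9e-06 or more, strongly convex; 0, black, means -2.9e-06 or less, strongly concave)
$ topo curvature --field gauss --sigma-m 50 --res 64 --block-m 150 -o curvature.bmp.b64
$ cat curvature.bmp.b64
<image width="64" height="64" href="data:image/bmp;base64,Qk12CAAAAAAAAHYAAAAoAAAAQAAAAEAAAAABAAQAAAAAAAAIAAATCwAAEwsAABAAAAAAAAAAAAAAABEREQAiIiIAMzMzAERERABVVVUAZmZmAHd3dwCIiIgAmZmZAKqqqgC7u7sAzMzMAN3d3QDu7u4A////AHd4i3l/hnd6l4dpeYh3d4d4iHd3h3iId4d3d3eHmXp2eId1h1CJh3d3d4h3d3eJh3iIeIh4eIeHh3eXd3dliGhoh3Z2z3iHd3d3h3d4eIh5iIiHiHeHd3eIh5eHh4d3d3eIeJfKeIiHd3d3d3eIiHmneIh3eHiHiIiId3d3d3h3l4h5Z3R4iIh3d3h3d4h3h2h4iIeHeHiIh3eMh3h3iHeId4d4d2iIh3d3eHd3eHR5mHd3h3eIiIh3d3d3eId3eIh3d4d4dnh5h3d4d3eJd6NYd4iHd4hXh3d4d3d4h4d3h3iHiHeImWiXd3iHeYh4d7g5d3h4iXh3d4eIeHd3h4iHd3iIh3d3iHd3eHd4Z3iJOLd3eHd3eXiId4h3h3eIh3d4eYd4d3eId3iHeHdmhlhnlnd4d4iGd4iHd3h3h3d3iIh3d2eHiId3eIeIdmWXeoh4h2Z4h3d3d5h3d4h3eHd3d4eId5l3d3d4d4h2Zr+KiId4h3qIh4dXiHh3h3iJeHiId4iHeHd3d3iHeIeJfwd3d4d3epd3h4d3eHd3eHh4d4iIiIh3d3iIiJd4mIpIOrZneHd3eHeYiYl6mHimd4d3d3d3iId3eHh3eHd3iGqayIh3eGl3d6esh1Z3eZaIiIeHd3eHd4eIiId4h3d3dmdVeHh5e3h3cHdneIZ2eXd4h3d3d4h3h4d3d3d4h3aYmHZnh2iGd3do9ld3ioeIh3eHh3iId4d4h3d3iIiIh4iIdpj3VLdVrX/3VVaqVXiHaXd3d4iHeHiId3d4d3eJdoh0V3RJiHfJA4dnd4iYiHd7d3d3d4d3h4h3d3iHd3iGh3d3eoiKd6INuXd4iIiHeIZ3d3d3iHeHiHd3iIiHd3d3d3d3h3d5qk7KeHeHd4iHd3eHd3eIh3d3d3iIh3d3d3d3eIZ3ibmJBod5h4d3d4d4h3h4iIiHh3d3d3d3h3hnmnd3h3Z4iIhE+miId3d3iHd3iHd3d3eHiIiIiIh3dkZqeIiId2Zom7hkZ3iHiHd3eHeIeIiHd3iId3iId4ho90eIh3iId3eImXdXeJd3h3d4d3h4iHd3eId3iIiIiKfbd6l3eHh4dmeHd4l4h4eYd3iHeHiId3d4h3eIeIiIlUh3qneHh4eqdnd3iYiId6l3h4d4eHh3eHd3d4eHiImVdnZndpamdnjIiHd3eHh3p2d4d3h4d3d3d3d4d4eImlR2aHl3d3iYiHaIiIh4eHdod3h5iHeHiIh4h4h3h3m4l3eJaId3eIiId2h3d3eKeEeHeHiHd3eIiHd4h3eGR2Roh4hql3mIiIh3ind3d3eJeXeHh3d3iHh4h3h4h3RIzHiHiGiXd3d3d4h5d3h3d4iJeIeHiIeIeIiGRnd4h2iHeHd5d4iIeIh3iHd4iId4h3Rnd3eIh4iHd3dbp2d4iaZ4d3d3h3d3h3iIdniHd3d4h5eHd3d4eIiId2i5d3iHmKiJeFd4d4iIeIiIiHd3eIh4mIeIh2iXeIh4iKmHh4eGt4h6eHiId3h4dpyod4iIh3ioiIh3Zod3h3eIiod3d3VotYiIiIh4h3d3ioZ4d3eHd4eIh4iJh2h3h3d3eXd4d2b4d3iId4d4d4h2Znd3d4d3h3h4iHd5eHiHd3d4d3d3U2VHiIeHeIZ4iHd3d3d4h3eHeId3eHeXd3iId3Z3d4d2qniXd4d4l4iIiId3d3eHeIind4d3dmd3eIiHdniHd4iJh3dlynh3eId3d3d3d3d4d6d4eHd5ypl5iJd3h3d3ioeIiIhliHd3d3eIh3eIiHd3d3iIiHuoZliZp3d3iHeImId3d3d3iHeId4h3d3iId4dneIiIdYeYbIZJmHiIZ3eIl3mHd4h4h4eHh3d3iIh3iHh4d4h2h4d4yQe3d4iHh3d4d3d3eHd3h4eHd4h3d3eHeId3d3d4d3d2eHd3eIiHd3iIh3d4d3eHd4h3iHh3d3d4h3d3d4h3eHeIZ3d3h4iIh4iHh3iHd3h3h3d3h4d4iHiHh3eHh3d4iId3iHd3iIiHd3d3eHiHd3d4iId4d3eId4d4eHh3d3iIh3iHd3d4eHd3d3d3eHeIh3h3d3iHd3d3d3iHiHiId4h4d4eJl4d3iId3h3iId3d6dnd3iHd3eHdoeIeHiHeHd3d3eIdnd3eIiHd3iId3d3aYd3eIiHeIeHd4d3eIh4h3d3d4d3doiHd4d3d3d4eHkph4mIeIhnh4qHeHZ4eHh3d3eIiIeIl4dleIh3d4eId6h4d3d3eIiHiIeIhkZ3iHd3d4iGd4d2WJuIiIh3h4d4h5d3d4h4h4hnd3iGr7iHh3d3eIa5Z4h3eYeIiIeHh4iId3eHd3h3eHd4eIZYlndmd3iHh4moh4d4d3d4h3d3d2dod3h3iIh4eHiIiHiISoaIeJd2eOxmd3h4iHiXh3d4eHqHeIh3eHiHeId4d4mYp3d3h3Z3iXeIiId3hXV3eId3iEd3iHd3h3h4dnh3eLVneHd3iGd3d3d3d4iHmHiId4iJineIh4h3eHeHy4Z4lWd4d3eId3iHd3d3iIeKh3d4iHikiHiHeHeIiId5p3d5iIiHd4iHd1f4eHd3d3h4d4h3h29ZipeJd4d4iHZ3do2IiId3eHd3d5Z3d3h3iHl4h3iHdjWAS3SnZ3eHd3h2hnh3d3d3d4iHiHd3d3d4Z3eIiHeIpXeId2iHeIh3iIh2h3d4eHiYd3iId3iHd3iHiGeJibgK/Yd5eI"/>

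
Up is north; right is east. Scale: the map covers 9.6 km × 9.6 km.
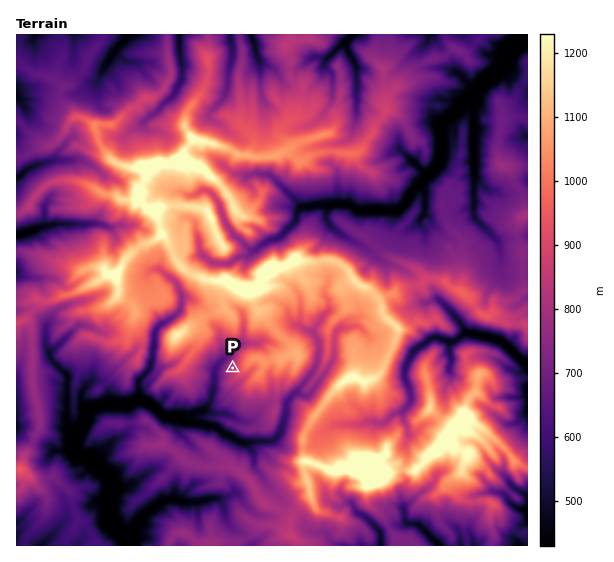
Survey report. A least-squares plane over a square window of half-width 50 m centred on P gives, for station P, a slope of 31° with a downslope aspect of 294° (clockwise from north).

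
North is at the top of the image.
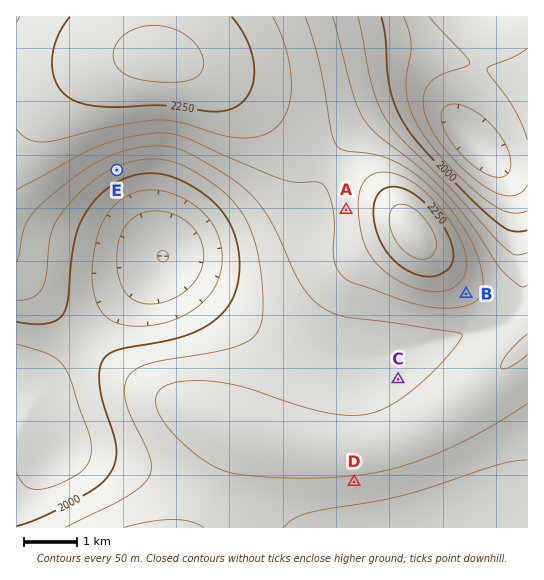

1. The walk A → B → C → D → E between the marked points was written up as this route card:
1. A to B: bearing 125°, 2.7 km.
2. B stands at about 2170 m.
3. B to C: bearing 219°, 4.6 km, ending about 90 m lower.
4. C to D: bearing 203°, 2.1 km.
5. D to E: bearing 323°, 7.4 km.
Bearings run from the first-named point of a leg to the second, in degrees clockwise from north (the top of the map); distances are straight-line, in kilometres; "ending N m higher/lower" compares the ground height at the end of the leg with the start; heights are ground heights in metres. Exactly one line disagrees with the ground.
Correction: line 3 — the distance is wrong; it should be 2.0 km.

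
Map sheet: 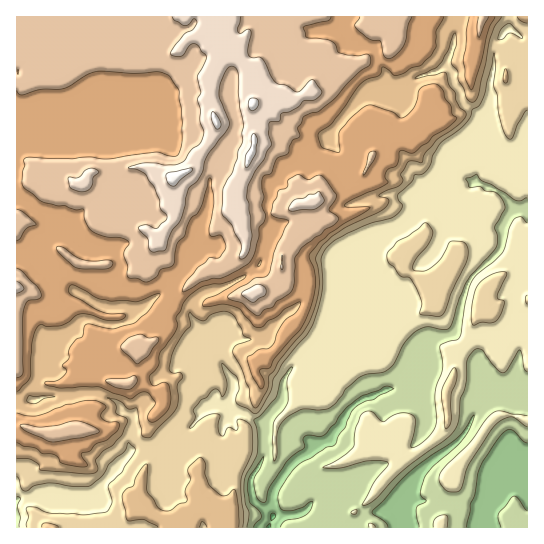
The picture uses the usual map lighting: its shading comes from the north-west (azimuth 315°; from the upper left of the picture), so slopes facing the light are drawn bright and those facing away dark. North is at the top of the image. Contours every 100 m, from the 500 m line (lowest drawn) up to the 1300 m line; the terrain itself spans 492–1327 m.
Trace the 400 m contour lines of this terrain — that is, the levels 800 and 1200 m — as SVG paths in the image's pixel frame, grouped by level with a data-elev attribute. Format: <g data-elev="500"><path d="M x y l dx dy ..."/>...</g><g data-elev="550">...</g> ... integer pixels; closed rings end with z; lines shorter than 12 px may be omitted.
<g data-elev="800"><path d="M243 527l0-14-2-19 0-13 11-30 0-18-1-7-6-5-7-2-1 11-8-3-5 8-2 1-3-3-1-4 2-14-6-1-9 3-12 10-3 2-1-2 6-9-2-8 8-10 5-2 5-7 4-2 4 2 3 6 3-3 2-11-5-20 15 15 2 11-3 9 1 5 17 11 4-1 12-20 3-14 9-15 24-29 7-12 9-30 1-12-2-22 4-9 9-9 13-8 23-10 21-5 8-6 3-6-4-7 0-5 14-12 2-7 8-1 4-3 4-6 3-10 7-12 23-17 8-9 1-7 8-5 5-12 9-40 2 14-2 19 3 9 1 16 4 16 3 7 4 5 2 0 2-2 4-12 8-13 2-2"/><path d="M17 477l2 2 2 10 4 2 10-6 12-2 26 3 16 0 13-10 7-12 16-13 4-9 6 7-1 4-12 19-13 13-1 4 4 13-5 9-22 4-32-2-8-1-9-5-7 0-3 2 2 8-2 6 1 4"/><path d="M446 429l3-2 2-6 0-27 6-17-1-7-2-2-9 15-3 8z"/><path d="M473 325l1 0 8-3 11 1 4-3 2-3 6-15-7-3-1-4 10-20-1-3-5 0-8 2-10 5-5 6-3 6-3 14-1 13z"/><path d="M429 315l10 1 5-3 7-19 15-31 2-12-1-5-4-4-12-1-2 2-8 16-8 7-8 5-11-1-2-3 2-5 13-16 5-11 0-6-5-6-2 0-16 13-12 6-9 9-1 6 2 6 5 4 5 8 3 2 8 1 5 8 7 16-2 12z"/><path d="M498 40l3-10 8-7 10 10 4 5-13-5-7 6z"/></g><g data-elev="1200"><path d="M251 302l4 0 10-7 1-5-3-4-7-1-14 8 0 2z"/><path d="M17 293l5-2 2-2-3-5-4-2"/><path d="M282 270l1-3-1-6-1 6z"/><path d="M293 211l22-2 8-6 1-4-5-8-5 3-5 0-6 4-8 1-4 4-3 6 2 2z"/><path d="M78 191l7 1 5-3 3-6 0-5 6-7-4-2-5-1-4 2-8 8-9-1 1 10z"/><path d="M172 17l2 3 9 5 6 0 5-6 3 3-4 8-10 5-9 11-4 8 5 2 7 0 7-10 5-2 5 2 7 11-9 20 4 16-3 8 2 9 0 12 4 12-4 9-9 7-6 10-5 3-15 2-8-2-12 0-17 4 1 2 9 1 8 5 8 12 5 12 1 10 7 8-1 3-9 9-11-4-6 1-2 3 9 9 2 11 2 2 3 1 9-1 3-2 6-18 7-9 3-5 7-28 9-9 5-9 1-9 4-8 21-28 0-5-10-23 0-7 1-8 5-10 4-6 4-1 3 3 2 5 1 32 4 19-1 8 1 8-5 9-1 9-5 14-9 16-1 22 1 4 9 10 8 17 1 7-2 8 3 2 4-2 3-5 3-15-3-34-2-5 1-11 7-16 9-12 3-8 5-6-4-11 1-11 2-1 8-1 3-8 7-1 8-4 6-7 12-1 7-7-9-13-3 0-12 12-4-1-8-6-8-1-3-2-13-24-3-1-8 0-2-2-1-5 3-19-2-2-8 4-3-1-1-3 4-12"/></g>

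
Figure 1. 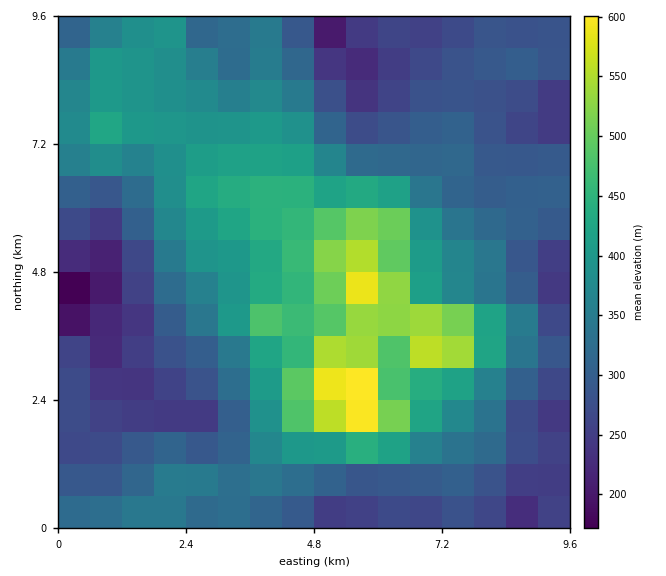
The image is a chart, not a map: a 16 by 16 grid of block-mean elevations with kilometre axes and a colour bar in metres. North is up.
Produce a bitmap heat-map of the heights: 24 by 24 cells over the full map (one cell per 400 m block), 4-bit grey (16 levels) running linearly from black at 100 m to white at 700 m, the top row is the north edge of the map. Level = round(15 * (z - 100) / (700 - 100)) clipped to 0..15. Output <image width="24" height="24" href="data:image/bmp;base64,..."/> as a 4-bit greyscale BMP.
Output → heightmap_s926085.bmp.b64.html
<image width="24" height="24" href="data:image/bmp;base64,Qk2WAQAAAAAAAHYAAAAoAAAAGAAAABgAAAABAAQAAAAAACABAAATCwAAEwsAABAAAAAAAAAAAAAAABEREQAiIiIAMzMzAERERABVVVUAZmZmAHd3dwCIiIgAmZmZAKqqqgC7u7sAzMzMAN3d3QDu7u4A////AFZmZlZVVURERERDNFVWZmZmZURERFVENEVVZmZmZmVVVVVERERFVlVnd3eHZmZURERERERXiarLl3ZlREREQ0RXis3bmHZkQ0QzREVni83KiIdlRFQzRFVniszKmqh2VUM0RVV4ibupvMqGVDMzRWeKqaq6vLqHVCIzRWeJmZrMqYh2VCI0VneImazbl3ZlQzM0V3d4mazKl3dlREM0V4iImau6l2ZlVERFZ4iJmZqql2ZVVVVFZ4iZmYmZdlVVVWZmd4iIiHdmZVVVVXeHd4iIiHZVVWVVVXiId3d4h2VVVVVERGiIh3d3d1REVVVEQ2d3d3dndlQ0RFRERGeHd3ZmZUM0RFVVVFeId2VnZTM0REVVVVZnd2VmZCNERERERA=="/>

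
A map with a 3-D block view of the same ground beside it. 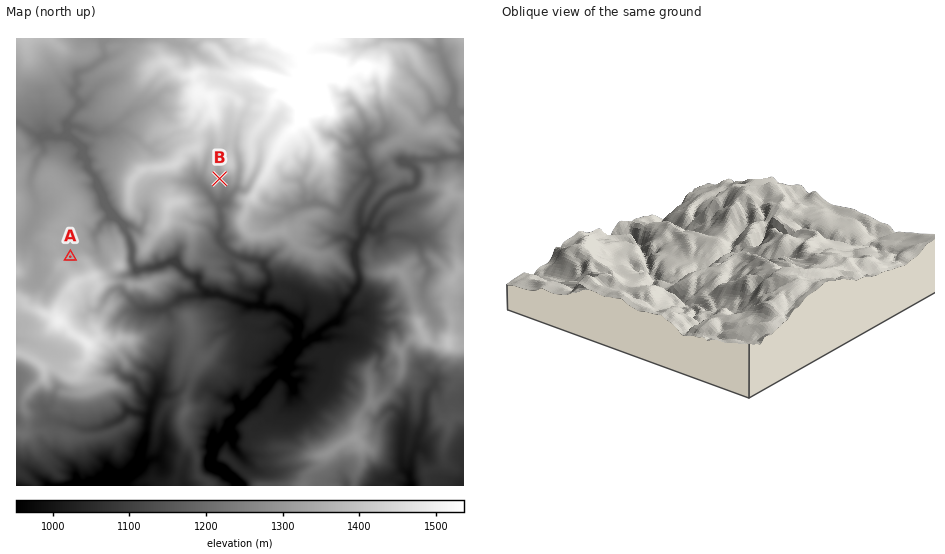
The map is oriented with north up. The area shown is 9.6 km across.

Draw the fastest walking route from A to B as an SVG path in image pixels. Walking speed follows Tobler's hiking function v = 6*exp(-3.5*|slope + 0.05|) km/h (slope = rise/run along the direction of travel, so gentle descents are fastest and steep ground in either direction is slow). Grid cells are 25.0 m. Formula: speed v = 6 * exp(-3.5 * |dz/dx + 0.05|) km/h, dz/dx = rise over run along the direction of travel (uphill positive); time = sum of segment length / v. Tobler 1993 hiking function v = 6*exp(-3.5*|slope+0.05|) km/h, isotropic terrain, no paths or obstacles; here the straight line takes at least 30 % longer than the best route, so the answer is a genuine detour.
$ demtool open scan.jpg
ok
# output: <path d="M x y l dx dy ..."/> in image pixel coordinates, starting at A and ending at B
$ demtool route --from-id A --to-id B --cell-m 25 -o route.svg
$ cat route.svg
<path d="M70 257l6-6 1-2 10-10 3-7 1-1 5-2 6-5 4-2 3 0 2-1 4 0 5-3 17 8 2 0 2-1 2-1 7-14 0-5 7-14 8-8 9-4 4 0 2-2 5-2 3-3 5-3 2 0 5 3 2 0 2 1 3 4 3 4 5 2 2-1 3-3"/>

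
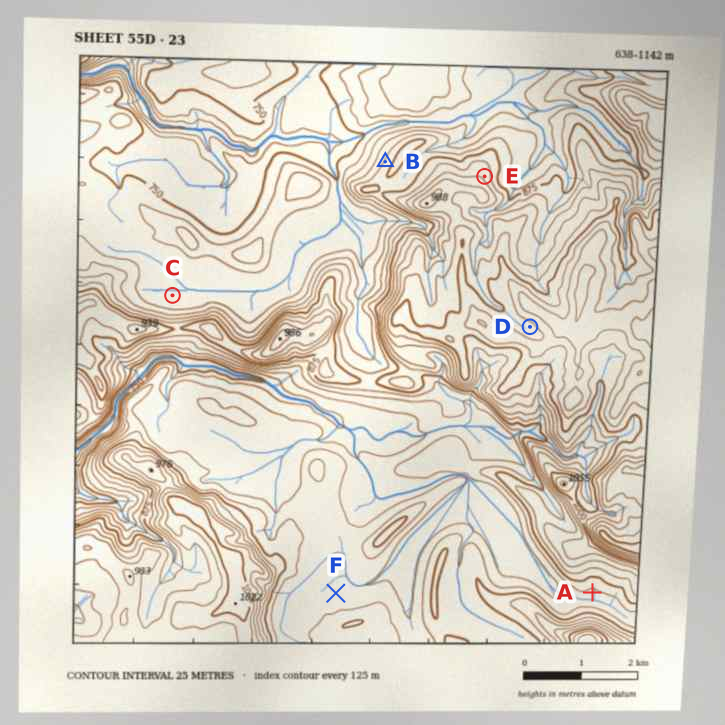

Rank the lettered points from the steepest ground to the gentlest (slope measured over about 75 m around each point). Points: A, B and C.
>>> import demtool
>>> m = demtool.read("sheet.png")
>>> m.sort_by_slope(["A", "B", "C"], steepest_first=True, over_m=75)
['B', 'A', 'C']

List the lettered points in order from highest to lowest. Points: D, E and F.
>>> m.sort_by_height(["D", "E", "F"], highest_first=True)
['D', 'E', 'F']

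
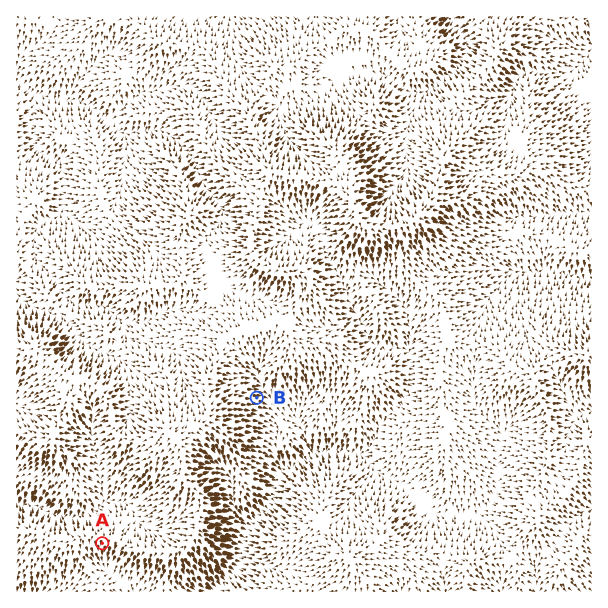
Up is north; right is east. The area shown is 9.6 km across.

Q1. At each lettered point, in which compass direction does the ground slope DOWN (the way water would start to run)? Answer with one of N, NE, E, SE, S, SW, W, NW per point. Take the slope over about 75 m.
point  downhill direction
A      S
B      E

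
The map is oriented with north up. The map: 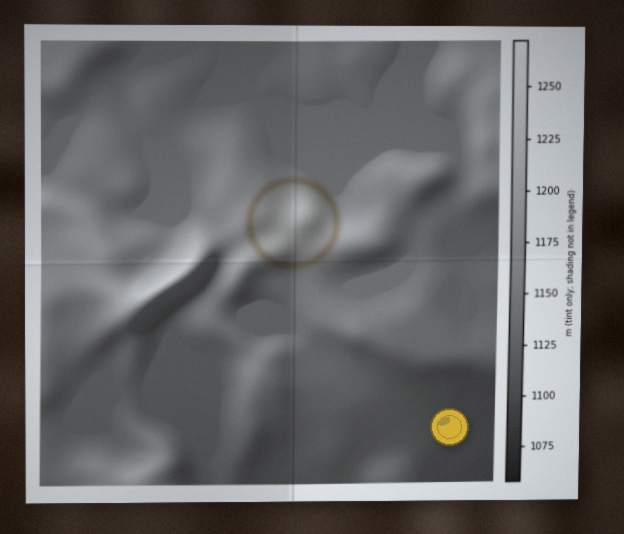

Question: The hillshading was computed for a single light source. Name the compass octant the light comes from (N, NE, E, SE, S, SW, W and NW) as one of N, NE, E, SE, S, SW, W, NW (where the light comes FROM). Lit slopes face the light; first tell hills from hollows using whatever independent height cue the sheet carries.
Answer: NW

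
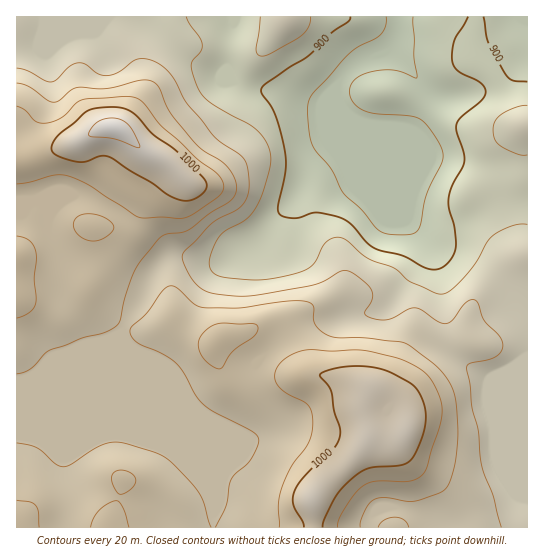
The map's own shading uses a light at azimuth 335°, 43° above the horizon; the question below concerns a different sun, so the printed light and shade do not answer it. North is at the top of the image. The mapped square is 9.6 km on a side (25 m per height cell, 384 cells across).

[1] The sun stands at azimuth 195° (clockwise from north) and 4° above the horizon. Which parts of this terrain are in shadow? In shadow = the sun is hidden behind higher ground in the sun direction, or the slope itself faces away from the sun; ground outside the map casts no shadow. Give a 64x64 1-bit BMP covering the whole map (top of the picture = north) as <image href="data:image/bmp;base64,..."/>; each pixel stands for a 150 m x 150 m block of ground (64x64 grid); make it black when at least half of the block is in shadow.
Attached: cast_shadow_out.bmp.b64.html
<image width="64" height="64" href="data:image/bmp;base64,Qk0+AgAAAAAAAD4AAAAoAAAAQAAAAEAAAAABAAEAAAAAAAACAAATCwAAEwsAAAIAAAAAAAAA////AAAAAAAAAAAAAAAAAAAAAAAAAAAAAAAAAAAAAAAAAAAAAAAAAAAAAAAAAAAAAAAAAAAAAAAAAAAAAAAAAAAAAAAAAAAAAAAAAAAAAAAAAAAAAAAAAAAAAAAAAAAAAAAAAAAAAAAAAAAAAAAAAAAAAAAAAAAAAAAAAAAAAAAAAAAAAAAAAAAAAAAAAAAAAAAAAAAAAAAAAAAAAAAAAAAAAAAAADAAAAAAAAAH+AAAAAAAAZ/wAAAAAAAB/+AAAAAAAAH+AAAAAAAAAP4AAAAAAAAAPAAAAAAAIAAAAAAAAAD+AAAAAAAAAP/gAAAAAAAA//gAAAAAAAB/+AAAAAAAAB/4AAAAAAAAAAAAAAAAAAAAAA+AAAAAAAAAH4AAAAAAAAAfAAAAAAAAAD4AAAAAAAAAEAAAAAAAAAAAAAAAAAAAAAAAAAAAAAAAAAAAAAAAAAAAAAAAAAAAAAAAAAAAAAAAAAAAAAADwAAAAAAAAAfgAAAAAAAAD8AAAAAAAAA/wAAAAAAAAH/AAAAAAAAA/8AAAAAAAAH/AAAAAAAAH/4AAAAAAAB/HAAAAAAAAP8AAAAAAAAw/gAAAAAAAPD+AAAAAAAA4H8AAAAAAABgPwAAAAAAAAAeAAAAAAAAAAAAAAAAAAAAAAAAAAAAAAAAAAAAAAAAAAAAAAAAAAAAAAAAAAAAAA=="/>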